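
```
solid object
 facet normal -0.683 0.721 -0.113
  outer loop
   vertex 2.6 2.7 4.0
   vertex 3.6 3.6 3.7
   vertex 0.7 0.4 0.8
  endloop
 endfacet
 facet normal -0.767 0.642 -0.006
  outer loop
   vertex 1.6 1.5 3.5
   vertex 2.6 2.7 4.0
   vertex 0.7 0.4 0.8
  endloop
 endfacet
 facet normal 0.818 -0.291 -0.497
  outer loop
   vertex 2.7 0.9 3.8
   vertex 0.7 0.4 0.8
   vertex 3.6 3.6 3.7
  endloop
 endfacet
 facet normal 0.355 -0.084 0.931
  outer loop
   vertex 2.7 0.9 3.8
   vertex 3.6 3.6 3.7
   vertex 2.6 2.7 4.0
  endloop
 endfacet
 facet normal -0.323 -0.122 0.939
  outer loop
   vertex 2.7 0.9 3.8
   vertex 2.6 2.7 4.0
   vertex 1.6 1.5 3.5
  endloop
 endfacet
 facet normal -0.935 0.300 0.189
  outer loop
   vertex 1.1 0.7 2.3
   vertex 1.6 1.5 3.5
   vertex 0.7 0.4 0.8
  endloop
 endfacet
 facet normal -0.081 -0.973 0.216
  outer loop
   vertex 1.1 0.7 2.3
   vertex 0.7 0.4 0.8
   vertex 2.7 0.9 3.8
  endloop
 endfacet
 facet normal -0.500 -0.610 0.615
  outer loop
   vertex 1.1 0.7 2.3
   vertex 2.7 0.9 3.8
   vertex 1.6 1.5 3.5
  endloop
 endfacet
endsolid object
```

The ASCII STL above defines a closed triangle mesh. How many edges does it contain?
12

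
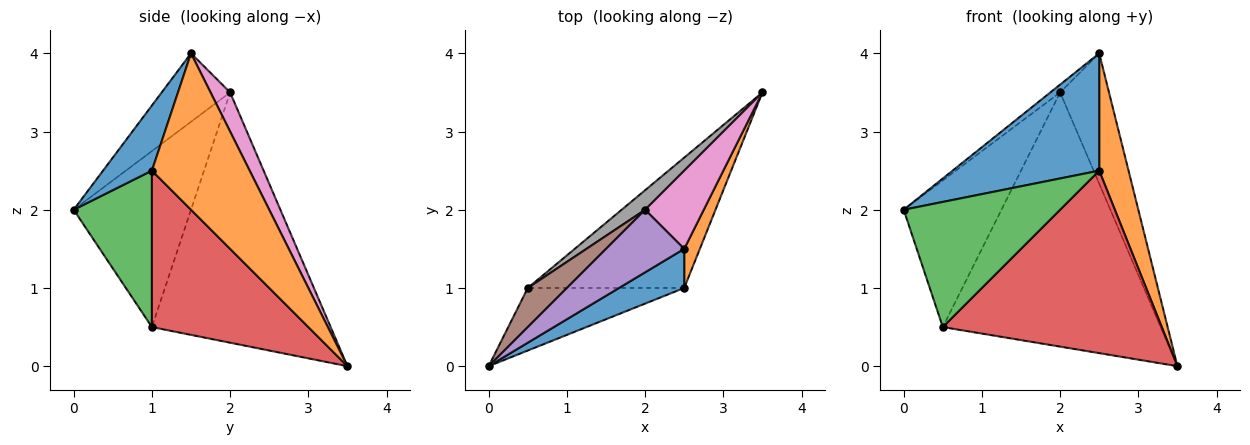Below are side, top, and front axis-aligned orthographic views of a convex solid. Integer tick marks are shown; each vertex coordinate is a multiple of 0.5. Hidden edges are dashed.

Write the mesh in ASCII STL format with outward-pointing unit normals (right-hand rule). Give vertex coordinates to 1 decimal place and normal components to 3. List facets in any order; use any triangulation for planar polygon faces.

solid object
 facet normal 0.302 -0.905 0.302
  outer loop
   vertex 2.5 1.0 2.5
   vertex 2.5 1.5 4.0
   vertex 0.0 0.0 2.0
  endloop
 endfacet
 facet normal 0.953 -0.286 0.095
  outer loop
   vertex 2.5 1.0 2.5
   vertex 3.5 3.5 0.0
   vertex 2.5 1.5 4.0
  endloop
 endfacet
 facet normal 0.408 -0.816 -0.408
  outer loop
   vertex 2.5 1.0 2.5
   vertex 0.0 0.0 2.0
   vertex 0.5 1.0 0.5
  endloop
 endfacet
 facet normal 0.503 -0.704 -0.503
  outer loop
   vertex 2.5 1.0 2.5
   vertex 0.5 1.0 0.5
   vertex 3.5 3.5 0.0
  endloop
 endfacet
 facet normal -0.656 0.094 0.749
  outer loop
   vertex 2.0 2.0 3.5
   vertex 0.0 0.0 2.0
   vertex 2.5 1.5 4.0
  endloop
 endfacet
 facet normal -0.757 0.631 0.168
  outer loop
   vertex 2.0 2.0 3.5
   vertex 0.5 1.0 0.5
   vertex 0.0 0.0 2.0
  endloop
 endfacet
 facet normal 0.324 0.811 0.487
  outer loop
   vertex 2.0 2.0 3.5
   vertex 2.5 1.5 4.0
   vertex 3.5 3.5 0.0
  endloop
 endfacet
 facet normal -0.633 0.772 0.059
  outer loop
   vertex 2.0 2.0 3.5
   vertex 3.5 3.5 0.0
   vertex 0.5 1.0 0.5
  endloop
 endfacet
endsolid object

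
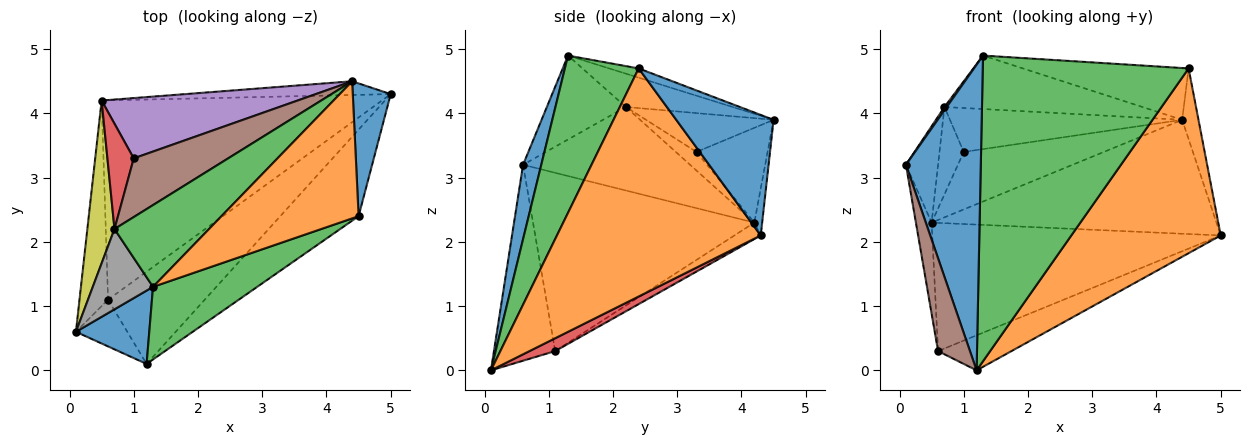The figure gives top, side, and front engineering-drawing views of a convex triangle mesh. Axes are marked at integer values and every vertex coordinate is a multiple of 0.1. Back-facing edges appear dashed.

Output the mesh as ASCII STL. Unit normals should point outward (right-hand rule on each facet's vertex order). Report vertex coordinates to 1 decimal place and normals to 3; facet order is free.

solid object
 facet normal 0.230 -0.946 0.227
  outer loop
   vertex 1.3 1.3 4.9
   vertex 0.1 0.6 3.2
   vertex 1.2 0.1 0.0
  endloop
 endfacet
 facet normal 0.777 -0.570 -0.267
  outer loop
   vertex 4.5 2.4 4.7
   vertex 1.2 0.1 0.0
   vertex 5.0 4.3 2.1
  endloop
 endfacet
 facet normal 0.329 -0.919 0.218
  outer loop
   vertex 4.5 2.4 4.7
   vertex 1.3 1.3 4.9
   vertex 1.2 0.1 0.0
  endloop
 endfacet
 facet normal 0.123 0.352 -0.928
  outer loop
   vertex 0.6 1.1 0.3
   vertex 5.0 4.3 2.1
   vertex 1.2 0.1 0.0
  endloop
 endfacet
 facet normal -0.049 0.540 -0.840
  outer loop
   vertex 0.6 1.1 0.3
   vertex 0.5 4.2 2.3
   vertex 5.0 4.3 2.1
  endloop
 endfacet
 facet normal -0.864 -0.450 -0.227
  outer loop
   vertex 0.6 1.1 0.3
   vertex 1.2 0.1 0.0
   vertex 0.1 0.6 3.2
  endloop
 endfacet
 facet normal -0.985 0.070 -0.158
  outer loop
   vertex 0.6 1.1 0.3
   vertex 0.1 0.6 3.2
   vertex 0.5 4.2 2.3
  endloop
 endfacet
 facet normal -0.812 -0.023 0.583
  outer loop
   vertex 0.7 2.2 4.1
   vertex 0.1 0.6 3.2
   vertex 1.3 1.3 4.9
  endloop
 endfacet
 facet normal -0.936 0.180 0.304
  outer loop
   vertex 0.7 2.2 4.1
   vertex 0.5 4.2 2.3
   vertex 0.1 0.6 3.2
  endloop
 endfacet
 facet normal -0.027 0.992 -0.119
  outer loop
   vertex 4.4 4.5 3.9
   vertex 5.0 4.3 2.1
   vertex 0.5 4.2 2.3
  endloop
 endfacet
 facet normal 0.942 0.158 0.296
  outer loop
   vertex 4.4 4.5 3.9
   vertex 4.5 2.4 4.7
   vertex 5.0 4.3 2.1
  endloop
 endfacet
 facet normal -0.063 0.353 0.934
  outer loop
   vertex 4.4 4.5 3.9
   vertex 1.3 1.3 4.9
   vertex 4.5 2.4 4.7
  endloop
 endfacet
 facet normal -0.283 0.525 0.803
  outer loop
   vertex 4.4 4.5 3.9
   vertex 0.7 2.2 4.1
   vertex 1.3 1.3 4.9
  endloop
 endfacet
 facet normal -0.478 0.561 0.676
  outer loop
   vertex 1.0 3.3 3.4
   vertex 0.5 4.2 2.3
   vertex 0.7 2.2 4.1
  endloop
 endfacet
 facet normal -0.330 0.651 0.683
  outer loop
   vertex 1.0 3.3 3.4
   vertex 4.4 4.5 3.9
   vertex 0.5 4.2 2.3
  endloop
 endfacet
 facet normal -0.313 0.569 0.760
  outer loop
   vertex 1.0 3.3 3.4
   vertex 0.7 2.2 4.1
   vertex 4.4 4.5 3.9
  endloop
 endfacet
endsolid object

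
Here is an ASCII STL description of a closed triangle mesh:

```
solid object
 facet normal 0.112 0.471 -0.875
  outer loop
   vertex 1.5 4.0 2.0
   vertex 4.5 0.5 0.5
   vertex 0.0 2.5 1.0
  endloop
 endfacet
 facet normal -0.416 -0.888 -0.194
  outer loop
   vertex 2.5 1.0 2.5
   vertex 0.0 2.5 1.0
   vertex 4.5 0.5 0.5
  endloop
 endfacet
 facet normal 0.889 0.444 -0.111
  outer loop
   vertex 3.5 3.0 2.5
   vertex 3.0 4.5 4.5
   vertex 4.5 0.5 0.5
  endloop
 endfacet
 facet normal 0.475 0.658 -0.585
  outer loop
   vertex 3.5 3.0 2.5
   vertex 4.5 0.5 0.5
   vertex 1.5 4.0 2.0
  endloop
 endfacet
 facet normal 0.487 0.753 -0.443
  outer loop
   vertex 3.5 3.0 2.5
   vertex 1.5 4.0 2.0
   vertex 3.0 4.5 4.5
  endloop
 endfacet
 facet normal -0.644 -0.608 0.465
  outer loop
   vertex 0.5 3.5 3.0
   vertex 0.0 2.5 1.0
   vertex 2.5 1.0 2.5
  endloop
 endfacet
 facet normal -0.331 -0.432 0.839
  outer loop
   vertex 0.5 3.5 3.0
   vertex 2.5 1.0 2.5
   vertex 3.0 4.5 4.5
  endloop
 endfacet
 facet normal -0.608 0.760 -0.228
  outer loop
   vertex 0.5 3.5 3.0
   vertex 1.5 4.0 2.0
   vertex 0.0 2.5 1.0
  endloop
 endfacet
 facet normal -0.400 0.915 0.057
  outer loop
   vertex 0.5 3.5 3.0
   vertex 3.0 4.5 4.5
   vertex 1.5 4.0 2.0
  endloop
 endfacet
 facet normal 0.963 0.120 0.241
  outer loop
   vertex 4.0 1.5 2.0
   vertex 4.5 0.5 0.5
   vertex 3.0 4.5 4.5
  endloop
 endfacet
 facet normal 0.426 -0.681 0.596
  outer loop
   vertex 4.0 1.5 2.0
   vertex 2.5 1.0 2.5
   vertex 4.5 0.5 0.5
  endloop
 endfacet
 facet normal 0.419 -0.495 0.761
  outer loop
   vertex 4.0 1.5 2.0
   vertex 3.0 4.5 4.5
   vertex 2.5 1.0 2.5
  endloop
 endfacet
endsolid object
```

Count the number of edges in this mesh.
18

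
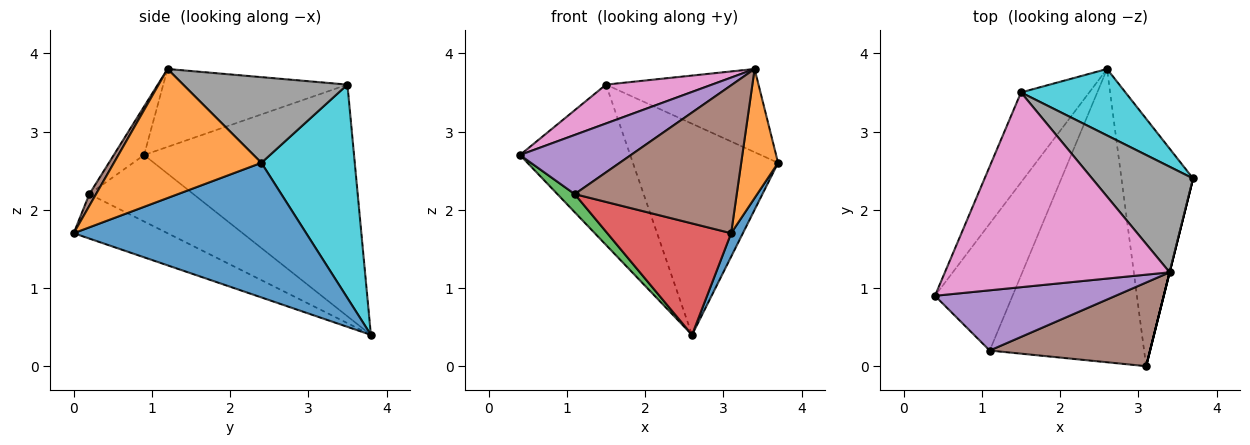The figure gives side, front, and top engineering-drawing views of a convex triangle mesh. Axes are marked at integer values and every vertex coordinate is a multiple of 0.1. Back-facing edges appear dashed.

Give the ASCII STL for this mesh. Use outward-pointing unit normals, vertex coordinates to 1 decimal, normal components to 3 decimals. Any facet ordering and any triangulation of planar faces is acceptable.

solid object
 facet normal 0.882 -0.045 -0.469
  outer loop
   vertex 2.6 3.8 0.4
   vertex 3.7 2.4 2.6
   vertex 3.1 0.0 1.7
  endloop
 endfacet
 facet normal 0.970 -0.243 0.000
  outer loop
   vertex 3.4 1.2 3.8
   vertex 3.1 0.0 1.7
   vertex 3.7 2.4 2.6
  endloop
 endfacet
 facet normal -0.647 -0.108 -0.755
  outer loop
   vertex 1.1 0.2 2.2
   vertex 0.4 0.9 2.7
   vertex 2.6 3.8 0.4
  endloop
 endfacet
 facet normal -0.260 -0.343 -0.903
  outer loop
   vertex 1.1 0.2 2.2
   vertex 2.6 3.8 0.4
   vertex 3.1 0.0 1.7
  endloop
 endfacet
 facet normal -0.188 -0.688 0.701
  outer loop
   vertex 1.1 0.2 2.2
   vertex 3.4 1.2 3.8
   vertex 0.4 0.9 2.7
  endloop
 endfacet
 facet normal 0.036 -0.870 0.492
  outer loop
   vertex 1.1 0.2 2.2
   vertex 3.1 0.0 1.7
   vertex 3.4 1.2 3.8
  endloop
 endfacet
 facet normal -0.322 -0.185 0.928
  outer loop
   vertex 1.5 3.5 3.6
   vertex 0.4 0.9 2.7
   vertex 3.4 1.2 3.8
  endloop
 endfacet
 facet normal 0.555 0.515 0.654
  outer loop
   vertex 1.5 3.5 3.6
   vertex 3.4 1.2 3.8
   vertex 3.7 2.4 2.6
  endloop
 endfacet
 facet normal -0.857 0.450 -0.252
  outer loop
   vertex 1.5 3.5 3.6
   vertex 2.6 3.8 0.4
   vertex 0.4 0.9 2.7
  endloop
 endfacet
 facet normal 0.523 0.813 0.256
  outer loop
   vertex 1.5 3.5 3.6
   vertex 3.7 2.4 2.6
   vertex 2.6 3.8 0.4
  endloop
 endfacet
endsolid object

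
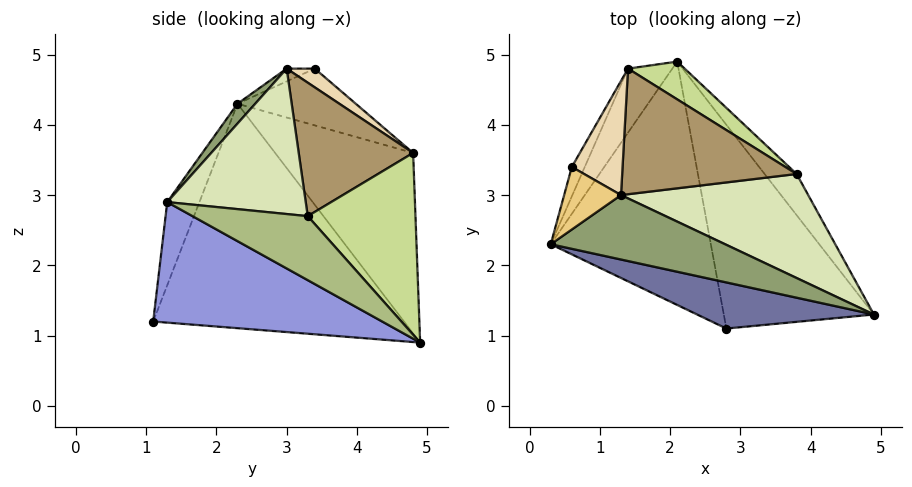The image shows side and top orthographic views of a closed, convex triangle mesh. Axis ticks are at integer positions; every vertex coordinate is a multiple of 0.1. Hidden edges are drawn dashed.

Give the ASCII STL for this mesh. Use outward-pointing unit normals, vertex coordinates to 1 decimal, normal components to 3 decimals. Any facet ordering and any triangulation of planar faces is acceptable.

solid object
 facet normal -0.126 -0.955 0.268
  outer loop
   vertex 2.8 1.1 1.2
   vertex 4.9 1.3 2.9
   vertex 0.3 2.3 4.3
  endloop
 endfacet
 facet normal -0.799 -0.192 -0.570
  outer loop
   vertex 2.8 1.1 1.2
   vertex 0.3 2.3 4.3
   vertex 2.1 4.9 0.9
  endloop
 endfacet
 facet normal 0.625 0.054 -0.779
  outer loop
   vertex 2.8 1.1 1.2
   vertex 2.1 4.9 0.9
   vertex 4.9 1.3 2.9
  endloop
 endfacet
 facet normal -0.914 0.339 -0.224
  outer loop
   vertex 1.4 4.8 3.6
   vertex 2.1 4.9 0.9
   vertex 0.3 2.3 4.3
  endloop
 endfacet
 facet normal 0.085 -0.657 0.749
  outer loop
   vertex 1.3 3.0 4.8
   vertex 0.3 2.3 4.3
   vertex 4.9 1.3 2.9
  endloop
 endfacet
 facet normal 0.816 0.408 -0.408
  outer loop
   vertex 3.8 3.3 2.7
   vertex 4.9 1.3 2.9
   vertex 2.1 4.9 0.9
  endloop
 endfacet
 facet normal 0.569 0.803 0.177
  outer loop
   vertex 3.8 3.3 2.7
   vertex 2.1 4.9 0.9
   vertex 1.4 4.8 3.6
  endloop
 endfacet
 facet normal 0.566 0.384 0.729
  outer loop
   vertex 3.8 3.3 2.7
   vertex 1.3 3.0 4.8
   vertex 4.9 1.3 2.9
  endloop
 endfacet
 facet normal 0.544 0.444 0.712
  outer loop
   vertex 3.8 3.3 2.7
   vertex 1.4 4.8 3.6
   vertex 1.3 3.0 4.8
  endloop
 endfacet
 facet normal -0.915 0.344 -0.208
  outer loop
   vertex 0.6 3.4 4.8
   vertex 1.4 4.8 3.6
   vertex 0.3 2.3 4.3
  endloop
 endfacet
 facet normal -0.205 -0.358 0.911
  outer loop
   vertex 0.6 3.4 4.8
   vertex 0.3 2.3 4.3
   vertex 1.3 3.0 4.8
  endloop
 endfacet
 facet normal 0.296 0.518 0.802
  outer loop
   vertex 0.6 3.4 4.8
   vertex 1.3 3.0 4.8
   vertex 1.4 4.8 3.6
  endloop
 endfacet
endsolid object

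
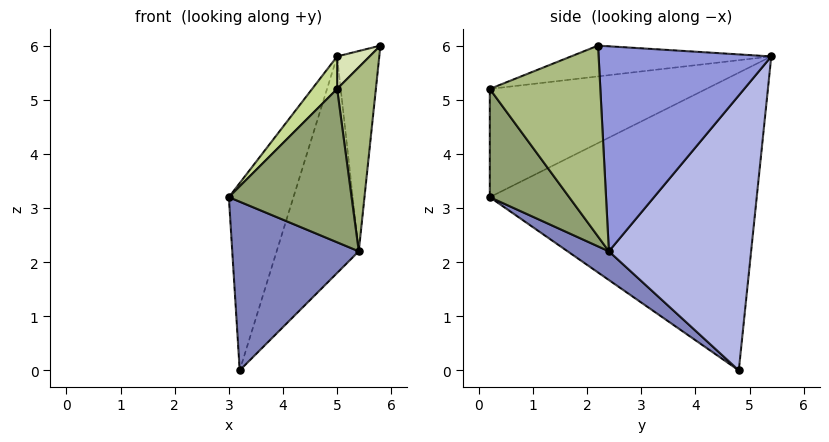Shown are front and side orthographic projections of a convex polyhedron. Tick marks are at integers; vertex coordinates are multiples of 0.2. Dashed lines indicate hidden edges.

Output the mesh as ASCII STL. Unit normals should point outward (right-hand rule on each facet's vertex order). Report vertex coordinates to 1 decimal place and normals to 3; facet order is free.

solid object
 facet normal -0.937 0.227 0.267
  outer loop
   vertex 5.0 5.4 5.8
   vertex 3.2 4.8 0.0
   vertex 3.0 0.2 3.2
  endloop
 endfacet
 facet normal 0.185 -0.567 -0.803
  outer loop
   vertex 5.4 2.4 2.2
   vertex 3.0 0.2 3.2
   vertex 3.2 4.8 0.0
  endloop
 endfacet
 facet normal 0.968 0.236 -0.089
  outer loop
   vertex 5.4 2.4 2.2
   vertex 5.0 5.4 5.8
   vertex 5.8 2.2 6.0
  endloop
 endfacet
 facet normal 0.825 0.476 -0.305
  outer loop
   vertex 5.4 2.4 2.2
   vertex 3.2 4.8 0.0
   vertex 5.0 5.4 5.8
  endloop
 endfacet
 facet normal 0.477 -0.738 -0.477
  outer loop
   vertex 5.0 0.2 5.2
   vertex 3.0 0.2 3.2
   vertex 5.4 2.4 2.2
  endloop
 endfacet
 facet normal 0.937 -0.329 -0.116
  outer loop
   vertex 5.0 0.2 5.2
   vertex 5.4 2.4 2.2
   vertex 5.8 2.2 6.0
  endloop
 endfacet
 facet normal -0.705 -0.081 0.705
  outer loop
   vertex 5.0 0.2 5.2
   vertex 5.0 5.4 5.8
   vertex 3.0 0.2 3.2
  endloop
 endfacet
 facet normal -0.577 -0.094 0.811
  outer loop
   vertex 5.0 0.2 5.2
   vertex 5.8 2.2 6.0
   vertex 5.0 5.4 5.8
  endloop
 endfacet
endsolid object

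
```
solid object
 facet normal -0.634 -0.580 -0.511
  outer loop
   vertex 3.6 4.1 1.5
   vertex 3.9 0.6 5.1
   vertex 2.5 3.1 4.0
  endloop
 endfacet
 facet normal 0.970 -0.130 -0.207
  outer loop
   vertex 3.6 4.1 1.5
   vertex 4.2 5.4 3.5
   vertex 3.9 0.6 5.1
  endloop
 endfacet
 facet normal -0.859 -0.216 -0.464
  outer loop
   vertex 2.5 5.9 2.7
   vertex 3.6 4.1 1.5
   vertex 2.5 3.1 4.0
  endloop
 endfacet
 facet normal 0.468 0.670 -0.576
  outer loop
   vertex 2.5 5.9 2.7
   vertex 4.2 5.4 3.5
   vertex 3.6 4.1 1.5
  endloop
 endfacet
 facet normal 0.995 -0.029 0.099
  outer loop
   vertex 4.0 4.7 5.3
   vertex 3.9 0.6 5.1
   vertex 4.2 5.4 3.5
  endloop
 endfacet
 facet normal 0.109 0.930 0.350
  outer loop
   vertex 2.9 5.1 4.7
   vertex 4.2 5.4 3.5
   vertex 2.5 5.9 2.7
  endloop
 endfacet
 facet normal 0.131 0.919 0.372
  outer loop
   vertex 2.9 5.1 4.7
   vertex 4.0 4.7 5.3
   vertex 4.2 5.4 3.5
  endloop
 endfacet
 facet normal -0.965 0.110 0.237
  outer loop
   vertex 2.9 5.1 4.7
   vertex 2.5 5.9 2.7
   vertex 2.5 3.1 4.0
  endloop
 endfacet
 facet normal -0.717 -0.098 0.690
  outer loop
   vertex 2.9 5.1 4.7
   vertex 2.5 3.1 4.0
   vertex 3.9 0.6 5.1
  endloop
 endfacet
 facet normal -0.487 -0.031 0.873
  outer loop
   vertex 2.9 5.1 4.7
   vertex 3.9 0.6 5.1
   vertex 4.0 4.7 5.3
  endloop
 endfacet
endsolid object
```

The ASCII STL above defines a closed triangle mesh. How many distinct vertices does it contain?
7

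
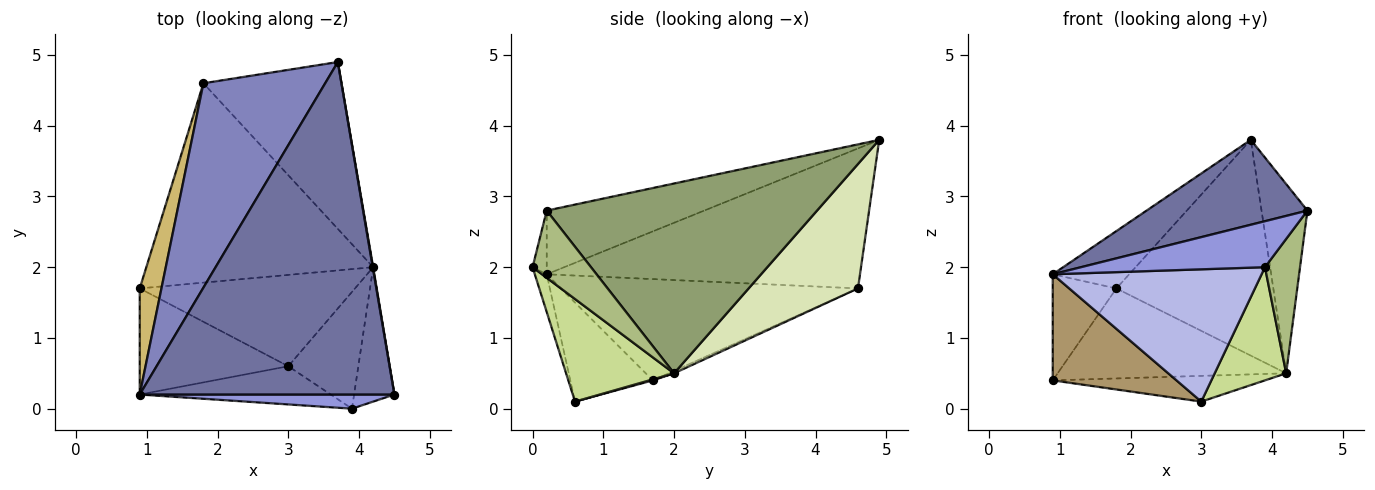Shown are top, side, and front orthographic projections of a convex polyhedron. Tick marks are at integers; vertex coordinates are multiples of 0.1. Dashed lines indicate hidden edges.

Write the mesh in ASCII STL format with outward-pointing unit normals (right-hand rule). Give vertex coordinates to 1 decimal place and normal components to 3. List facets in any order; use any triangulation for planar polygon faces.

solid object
 facet normal -0.235 -0.240 0.942
  outer loop
   vertex 3.7 4.9 3.8
   vertex 0.9 0.2 1.9
   vertex 4.5 0.2 2.8
  endloop
 endfacet
 facet normal -0.742 0.181 0.645
  outer loop
   vertex 1.8 4.6 1.7
   vertex 0.9 0.2 1.9
   vertex 3.7 4.9 3.8
  endloop
 endfacet
 facet normal -0.073 -0.953 0.293
  outer loop
   vertex 3.9 0.0 2.0
   vertex 4.5 0.2 2.8
   vertex 0.9 0.2 1.9
  endloop
 endfacet
 facet normal -0.055 -0.959 -0.277
  outer loop
   vertex 3.9 0.0 2.0
   vertex 0.9 0.2 1.9
   vertex 3.0 0.6 0.1
  endloop
 endfacet
 facet normal 0.986 0.167 0.002
  outer loop
   vertex 4.2 2.0 0.5
   vertex 3.7 4.9 3.8
   vertex 4.5 0.2 2.8
  endloop
 endfacet
 facet normal 0.762 -0.457 -0.457
  outer loop
   vertex 4.2 2.0 0.5
   vertex 4.5 0.2 2.8
   vertex 3.9 0.0 2.0
  endloop
 endfacet
 facet normal 0.725 -0.480 -0.495
  outer loop
   vertex 4.2 2.0 0.5
   vertex 3.9 0.0 2.0
   vertex 3.0 0.6 0.1
  endloop
 endfacet
 facet normal 0.483 0.693 -0.536
  outer loop
   vertex 4.2 2.0 0.5
   vertex 1.8 4.6 1.7
   vertex 3.7 4.9 3.8
  endloop
 endfacet
 facet normal -0.426 -0.640 -0.640
  outer loop
   vertex 0.9 1.7 0.4
   vertex 3.0 0.6 0.1
   vertex 0.9 0.2 1.9
  endloop
 endfacet
 facet normal -0.957 0.205 0.205
  outer loop
   vertex 0.9 1.7 0.4
   vertex 0.9 0.2 1.9
   vertex 1.8 4.6 1.7
  endloop
 endfacet
 facet normal 0.005 0.271 -0.963
  outer loop
   vertex 0.9 1.7 0.4
   vertex 4.2 2.0 0.5
   vertex 3.0 0.6 0.1
  endloop
 endfacet
 facet normal -0.010 0.412 -0.911
  outer loop
   vertex 0.9 1.7 0.4
   vertex 1.8 4.6 1.7
   vertex 4.2 2.0 0.5
  endloop
 endfacet
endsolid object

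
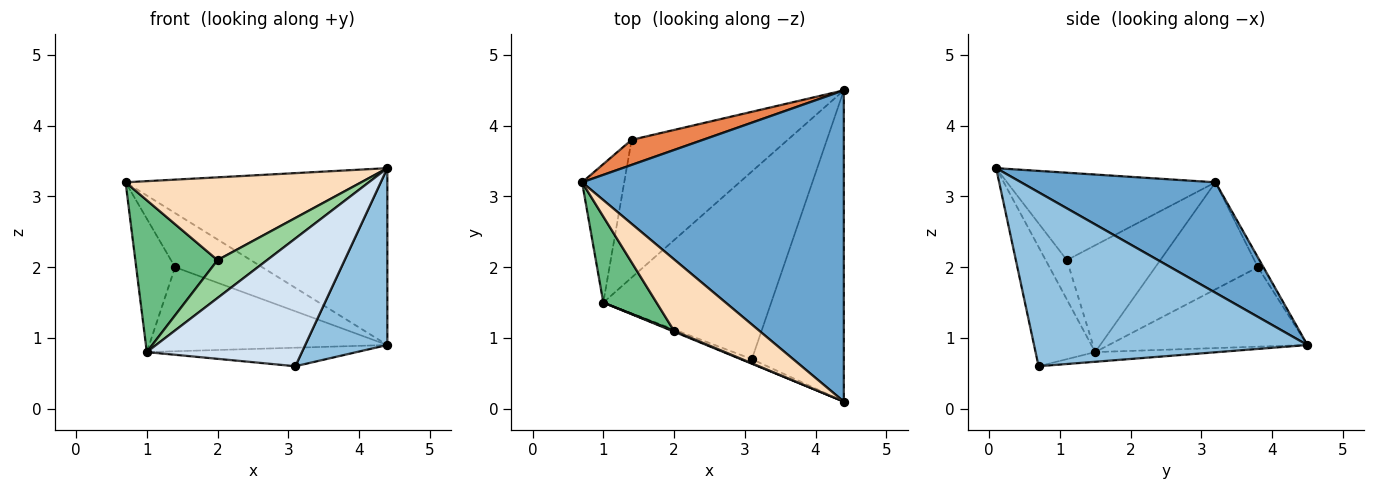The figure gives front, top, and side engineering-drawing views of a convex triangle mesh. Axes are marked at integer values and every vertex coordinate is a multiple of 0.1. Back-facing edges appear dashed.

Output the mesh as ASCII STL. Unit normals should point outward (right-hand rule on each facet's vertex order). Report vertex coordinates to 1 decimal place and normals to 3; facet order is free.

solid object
 facet normal 0.344 0.464 0.816
  outer loop
   vertex 4.4 0.1 3.4
   vertex 4.4 4.5 0.9
   vertex 0.7 3.2 3.2
  endloop
 endfacet
 facet normal 0.854 -0.257 -0.452
  outer loop
   vertex 3.1 0.7 0.6
   vertex 4.4 4.5 0.9
   vertex 4.4 0.1 3.4
  endloop
 endfacet
 facet normal -0.057 0.098 -0.994
  outer loop
   vertex 1.0 1.5 0.8
   vertex 4.4 4.5 0.9
   vertex 3.1 0.7 0.6
  endloop
 endfacet
 facet normal -0.359 -0.933 -0.033
  outer loop
   vertex 1.0 1.5 0.8
   vertex 3.1 0.7 0.6
   vertex 4.4 0.1 3.4
  endloop
 endfacet
 facet normal -0.058 0.906 0.419
  outer loop
   vertex 1.4 3.8 2.0
   vertex 0.7 3.2 3.2
   vertex 4.4 4.5 0.9
  endloop
 endfacet
 facet normal -0.877 0.333 -0.345
  outer loop
   vertex 1.4 3.8 2.0
   vertex 1.0 1.5 0.8
   vertex 0.7 3.2 3.2
  endloop
 endfacet
 facet normal -0.399 0.478 -0.783
  outer loop
   vertex 1.4 3.8 2.0
   vertex 4.4 4.5 0.9
   vertex 1.0 1.5 0.8
  endloop
 endfacet
 facet normal -0.556 -0.629 0.543
  outer loop
   vertex 2.0 1.1 2.1
   vertex 4.4 0.1 3.4
   vertex 0.7 3.2 3.2
  endloop
 endfacet
 facet normal -0.703 -0.619 0.350
  outer loop
   vertex 2.0 1.1 2.1
   vertex 0.7 3.2 3.2
   vertex 1.0 1.5 0.8
  endloop
 endfacet
 facet normal -0.394 -0.919 0.020
  outer loop
   vertex 2.0 1.1 2.1
   vertex 1.0 1.5 0.8
   vertex 4.4 0.1 3.4
  endloop
 endfacet
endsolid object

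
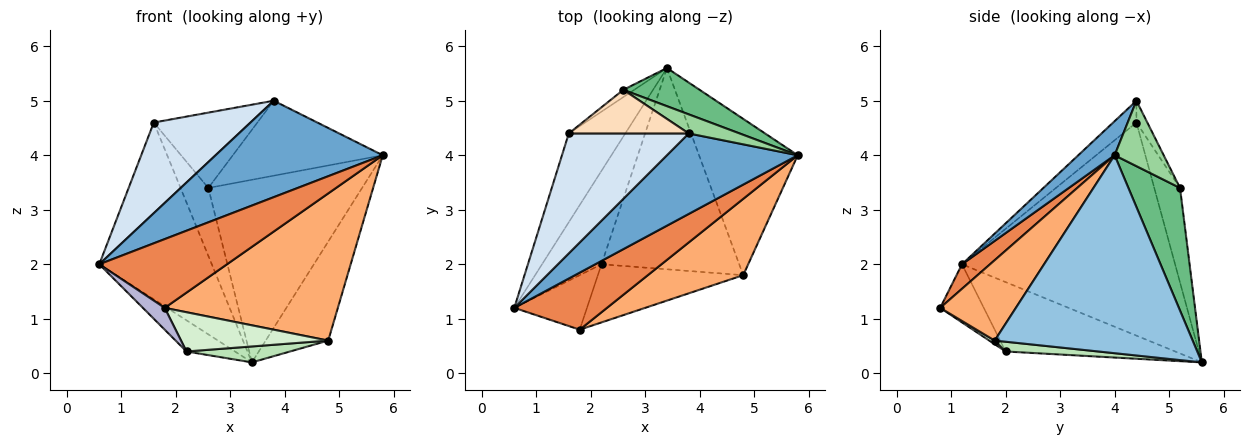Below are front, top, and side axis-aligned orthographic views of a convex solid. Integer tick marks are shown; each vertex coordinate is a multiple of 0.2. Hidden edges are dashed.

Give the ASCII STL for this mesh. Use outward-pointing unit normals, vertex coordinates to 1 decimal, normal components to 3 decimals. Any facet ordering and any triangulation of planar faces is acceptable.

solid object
 facet normal 0.165 -0.757 0.632
  outer loop
   vertex 3.8 4.4 5.0
   vertex 0.6 1.2 2.0
   vertex 5.8 4.0 4.0
  endloop
 endfacet
 facet normal 0.861 0.272 -0.429
  outer loop
   vertex 4.8 1.8 0.6
   vertex 3.4 5.6 0.2
   vertex 5.8 4.0 4.0
  endloop
 endfacet
 facet normal -0.861 0.455 -0.228
  outer loop
   vertex 1.6 4.4 4.6
   vertex 3.4 5.6 0.2
   vertex 0.6 1.2 2.0
  endloop
 endfacet
 facet normal -0.144 -0.597 0.790
  outer loop
   vertex 1.6 4.4 4.6
   vertex 0.6 1.2 2.0
   vertex 3.8 4.4 5.0
  endloop
 endfacet
 facet normal 0.167 -0.759 0.629
  outer loop
   vertex 1.8 0.8 1.2
   vertex 5.8 4.0 4.0
   vertex 0.6 1.2 2.0
  endloop
 endfacet
 facet normal 0.362 -0.828 0.429
  outer loop
   vertex 1.8 0.8 1.2
   vertex 4.8 1.8 0.6
   vertex 5.8 4.0 4.0
  endloop
 endfacet
 facet normal -0.678 0.731 -0.078
  outer loop
   vertex 2.6 5.2 3.4
   vertex 3.4 5.6 0.2
   vertex 1.6 4.4 4.6
  endloop
 endfacet
 facet normal -0.091 0.862 0.499
  outer loop
   vertex 2.6 5.2 3.4
   vertex 1.6 4.4 4.6
   vertex 3.8 4.4 5.0
  endloop
 endfacet
 facet normal 0.312 0.930 0.194
  outer loop
   vertex 2.6 5.2 3.4
   vertex 5.8 4.0 4.0
   vertex 3.4 5.6 0.2
  endloop
 endfacet
 facet normal 0.302 0.924 0.235
  outer loop
   vertex 2.6 5.2 3.4
   vertex 3.8 4.4 5.0
   vertex 5.8 4.0 4.0
  endloop
 endfacet
 facet normal 0.070 -0.079 -0.994
  outer loop
   vertex 2.2 2.0 0.4
   vertex 3.4 5.6 0.2
   vertex 4.8 1.8 0.6
  endloop
 endfacet
 facet normal 0.021 -0.559 -0.829
  outer loop
   vertex 2.2 2.0 0.4
   vertex 4.8 1.8 0.6
   vertex 1.8 0.8 1.2
  endloop
 endfacet
 facet normal -0.742 0.212 -0.636
  outer loop
   vertex 2.2 2.0 0.4
   vertex 0.6 1.2 2.0
   vertex 3.4 5.6 0.2
  endloop
 endfacet
 facet normal -0.596 -0.298 -0.745
  outer loop
   vertex 2.2 2.0 0.4
   vertex 1.8 0.8 1.2
   vertex 0.6 1.2 2.0
  endloop
 endfacet
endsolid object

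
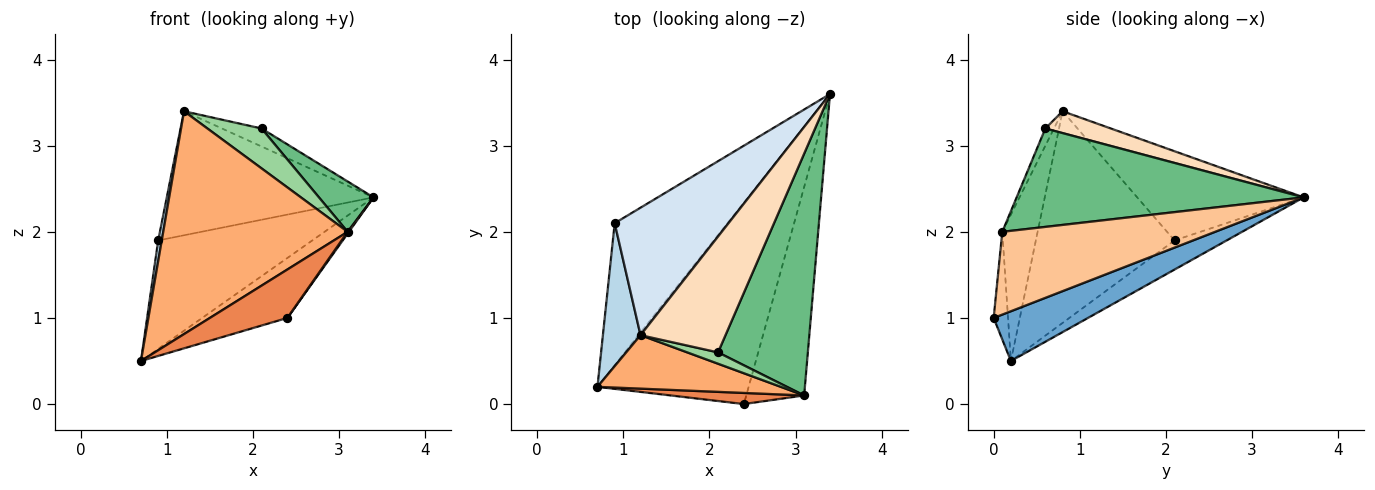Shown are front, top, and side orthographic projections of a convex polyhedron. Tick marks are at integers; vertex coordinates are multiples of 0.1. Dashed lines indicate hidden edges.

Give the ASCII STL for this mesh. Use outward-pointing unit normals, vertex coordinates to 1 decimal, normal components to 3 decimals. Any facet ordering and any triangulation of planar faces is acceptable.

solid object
 facet normal 0.301 0.272 -0.914
  outer loop
   vertex 2.4 0.0 1.0
   vertex 0.7 0.2 0.5
   vertex 3.4 3.6 2.4
  endloop
 endfacet
 facet normal -0.201 0.595 -0.778
  outer loop
   vertex 0.9 2.1 1.9
   vertex 3.4 3.6 2.4
   vertex 0.7 0.2 0.5
  endloop
 endfacet
 facet normal -0.984 -0.025 0.175
  outer loop
   vertex 0.9 2.1 1.9
   vertex 0.7 0.2 0.5
   vertex 1.2 0.8 3.4
  endloop
 endfacet
 facet normal -0.490 0.608 0.625
  outer loop
   vertex 0.9 2.1 1.9
   vertex 1.2 0.8 3.4
   vertex 3.4 3.6 2.4
  endloop
 endfacet
 facet normal -0.178 -0.959 0.220
  outer loop
   vertex 3.1 0.1 2.0
   vertex 0.7 0.2 0.5
   vertex 2.4 0.0 1.0
  endloop
 endfacet
 facet normal -0.183 -0.956 0.229
  outer loop
   vertex 3.1 0.1 2.0
   vertex 1.2 0.8 3.4
   vertex 0.7 0.2 0.5
  endloop
 endfacet
 facet normal 0.819 -0.005 -0.573
  outer loop
   vertex 3.1 0.1 2.0
   vertex 2.4 0.0 1.0
   vertex 3.4 3.6 2.4
  endloop
 endfacet
 facet normal 0.246 0.149 0.958
  outer loop
   vertex 2.1 0.6 3.2
   vertex 3.4 3.6 2.4
   vertex 1.2 0.8 3.4
  endloop
 endfacet
 facet normal 0.732 -0.139 0.668
  outer loop
   vertex 2.1 0.6 3.2
   vertex 3.1 0.1 2.0
   vertex 3.4 3.6 2.4
  endloop
 endfacet
 facet normal -0.151 -0.951 0.270
  outer loop
   vertex 2.1 0.6 3.2
   vertex 1.2 0.8 3.4
   vertex 3.1 0.1 2.0
  endloop
 endfacet
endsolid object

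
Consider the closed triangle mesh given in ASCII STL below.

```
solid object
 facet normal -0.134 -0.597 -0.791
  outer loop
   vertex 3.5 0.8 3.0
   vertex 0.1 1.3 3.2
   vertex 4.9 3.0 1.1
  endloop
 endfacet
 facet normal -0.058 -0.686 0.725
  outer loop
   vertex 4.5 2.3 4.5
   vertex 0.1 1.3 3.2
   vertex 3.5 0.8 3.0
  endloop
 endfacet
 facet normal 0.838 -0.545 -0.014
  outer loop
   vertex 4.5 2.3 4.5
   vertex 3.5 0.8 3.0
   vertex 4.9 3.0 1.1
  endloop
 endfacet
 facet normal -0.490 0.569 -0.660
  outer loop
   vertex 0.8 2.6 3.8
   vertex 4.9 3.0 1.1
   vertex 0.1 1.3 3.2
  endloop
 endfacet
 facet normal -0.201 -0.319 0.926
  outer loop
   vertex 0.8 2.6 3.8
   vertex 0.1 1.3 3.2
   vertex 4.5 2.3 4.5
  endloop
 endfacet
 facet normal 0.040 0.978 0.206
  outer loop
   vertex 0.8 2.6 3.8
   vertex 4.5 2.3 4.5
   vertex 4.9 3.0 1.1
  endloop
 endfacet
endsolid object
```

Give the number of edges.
9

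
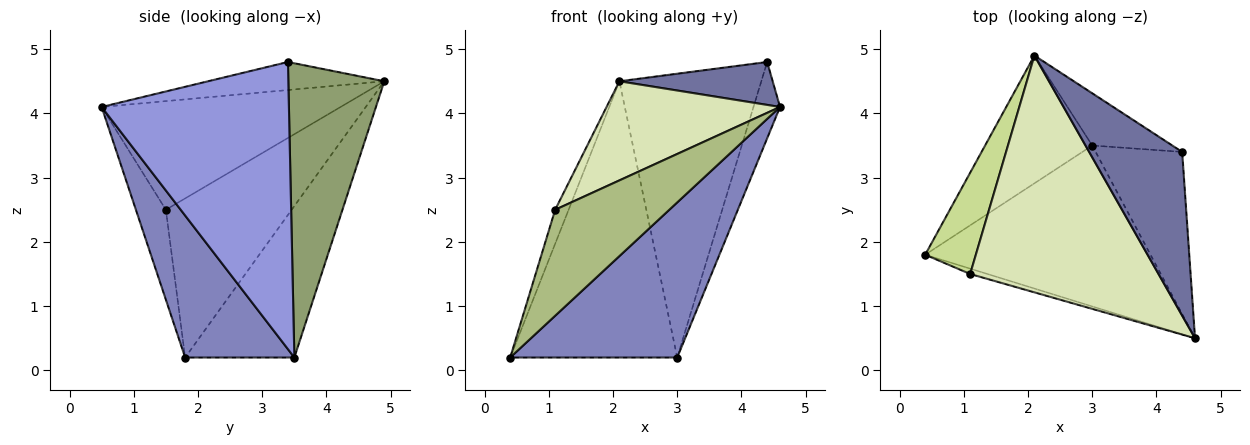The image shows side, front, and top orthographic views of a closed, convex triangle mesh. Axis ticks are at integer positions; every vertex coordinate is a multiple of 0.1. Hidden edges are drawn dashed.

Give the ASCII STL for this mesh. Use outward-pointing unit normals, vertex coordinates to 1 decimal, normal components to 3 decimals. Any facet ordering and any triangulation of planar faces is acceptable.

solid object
 facet normal -0.280 -0.243 0.929
  outer loop
   vertex 4.4 3.4 4.8
   vertex 2.1 4.9 4.5
   vertex 4.6 0.5 4.1
  endloop
 endfacet
 facet normal 0.413 -0.632 -0.656
  outer loop
   vertex 3.0 3.5 0.2
   vertex 4.6 0.5 4.1
   vertex 0.4 1.8 0.2
  endloop
 endfacet
 facet normal 0.949 0.134 -0.286
  outer loop
   vertex 3.0 3.5 0.2
   vertex 4.4 3.4 4.8
   vertex 4.6 0.5 4.1
  endloop
 endfacet
 facet normal -0.510 0.781 -0.361
  outer loop
   vertex 3.0 3.5 0.2
   vertex 0.4 1.8 0.2
   vertex 2.1 4.9 4.5
  endloop
 endfacet
 facet normal 0.554 0.819 -0.151
  outer loop
   vertex 3.0 3.5 0.2
   vertex 2.1 4.9 4.5
   vertex 4.4 3.4 4.8
  endloop
 endfacet
 facet normal -0.254 -0.966 -0.049
  outer loop
   vertex 1.1 1.5 2.5
   vertex 0.4 1.8 0.2
   vertex 4.6 0.5 4.1
  endloop
 endfacet
 facet normal -0.948 0.101 0.302
  outer loop
   vertex 1.1 1.5 2.5
   vertex 2.1 4.9 4.5
   vertex 0.4 1.8 0.2
  endloop
 endfacet
 facet normal -0.470 -0.341 0.814
  outer loop
   vertex 1.1 1.5 2.5
   vertex 4.6 0.5 4.1
   vertex 2.1 4.9 4.5
  endloop
 endfacet
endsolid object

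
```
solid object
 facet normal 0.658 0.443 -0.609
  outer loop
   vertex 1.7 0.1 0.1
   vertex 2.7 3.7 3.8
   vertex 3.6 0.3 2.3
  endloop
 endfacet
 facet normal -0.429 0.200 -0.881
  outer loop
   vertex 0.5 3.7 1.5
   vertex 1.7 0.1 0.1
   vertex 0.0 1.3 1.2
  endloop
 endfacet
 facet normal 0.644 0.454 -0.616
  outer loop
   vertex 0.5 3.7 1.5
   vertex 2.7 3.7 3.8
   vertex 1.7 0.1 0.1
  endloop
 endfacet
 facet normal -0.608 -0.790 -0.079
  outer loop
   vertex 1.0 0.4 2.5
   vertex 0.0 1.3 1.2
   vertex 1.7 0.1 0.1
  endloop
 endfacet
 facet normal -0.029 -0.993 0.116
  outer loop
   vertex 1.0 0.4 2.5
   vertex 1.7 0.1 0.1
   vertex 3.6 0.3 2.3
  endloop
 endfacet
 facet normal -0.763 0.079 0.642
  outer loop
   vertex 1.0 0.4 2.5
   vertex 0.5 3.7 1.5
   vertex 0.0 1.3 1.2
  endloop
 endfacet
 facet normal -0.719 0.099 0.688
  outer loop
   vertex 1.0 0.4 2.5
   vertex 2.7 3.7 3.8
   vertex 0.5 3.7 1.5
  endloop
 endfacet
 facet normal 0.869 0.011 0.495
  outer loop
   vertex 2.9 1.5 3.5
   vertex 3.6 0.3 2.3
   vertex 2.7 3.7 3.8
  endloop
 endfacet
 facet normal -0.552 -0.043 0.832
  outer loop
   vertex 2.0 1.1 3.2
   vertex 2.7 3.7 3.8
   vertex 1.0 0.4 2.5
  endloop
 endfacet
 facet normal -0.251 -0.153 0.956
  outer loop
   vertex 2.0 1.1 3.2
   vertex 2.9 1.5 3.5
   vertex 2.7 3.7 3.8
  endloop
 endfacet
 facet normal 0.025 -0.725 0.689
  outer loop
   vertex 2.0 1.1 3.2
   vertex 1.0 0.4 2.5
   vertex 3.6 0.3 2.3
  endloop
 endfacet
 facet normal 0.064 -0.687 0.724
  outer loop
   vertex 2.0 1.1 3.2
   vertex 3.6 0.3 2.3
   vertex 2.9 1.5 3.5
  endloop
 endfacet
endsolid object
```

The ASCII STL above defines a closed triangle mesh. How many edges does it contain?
18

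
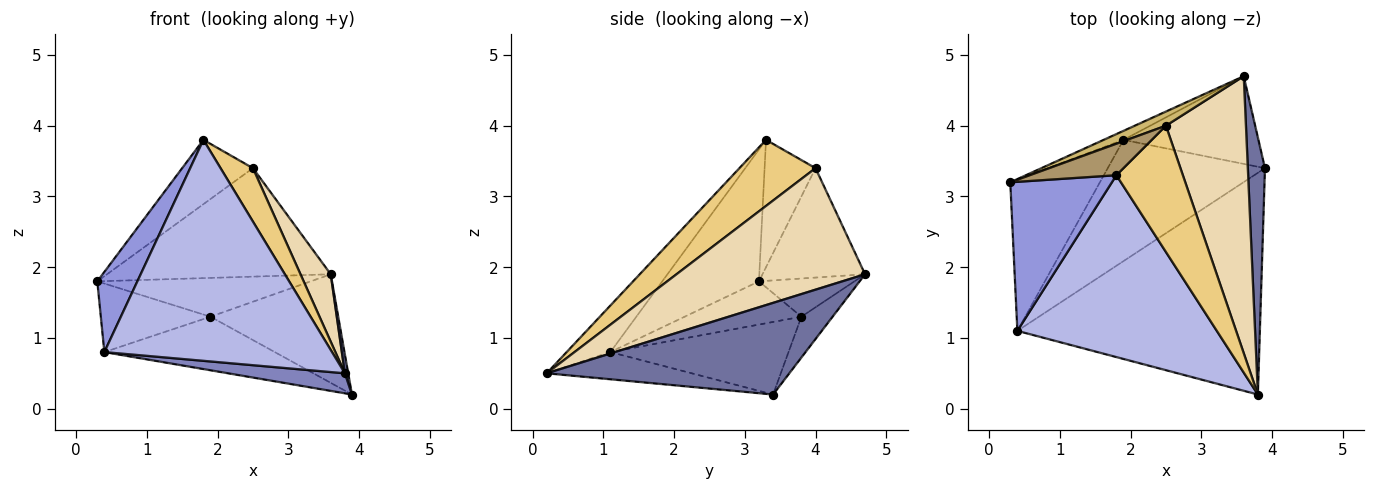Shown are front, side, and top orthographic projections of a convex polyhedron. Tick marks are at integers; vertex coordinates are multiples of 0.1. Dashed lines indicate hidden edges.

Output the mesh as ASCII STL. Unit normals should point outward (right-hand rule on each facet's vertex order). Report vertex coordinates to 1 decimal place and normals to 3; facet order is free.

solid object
 facet normal 0.983 -0.013 0.184
  outer loop
   vertex 3.6 4.7 1.9
   vertex 3.8 0.2 0.5
   vertex 3.9 3.4 0.2
  endloop
 endfacet
 facet normal -0.111 -0.089 -0.990
  outer loop
   vertex 0.4 1.1 0.8
   vertex 3.9 3.4 0.2
   vertex 3.8 0.2 0.5
  endloop
 endfacet
 facet normal -0.753 -0.312 0.580
  outer loop
   vertex 0.4 1.1 0.8
   vertex 1.8 3.3 3.8
   vertex 0.3 3.2 1.8
  endloop
 endfacet
 facet normal -0.147 -0.764 0.629
  outer loop
   vertex 0.4 1.1 0.8
   vertex 3.8 0.2 0.5
   vertex 1.8 3.3 3.8
  endloop
 endfacet
 facet normal -0.400 0.893 -0.207
  outer loop
   vertex 1.9 3.8 1.3
   vertex 0.3 3.2 1.8
   vertex 3.6 4.7 1.9
  endloop
 endfacet
 facet normal -0.187 0.764 -0.617
  outer loop
   vertex 1.9 3.8 1.3
   vertex 3.6 4.7 1.9
   vertex 3.9 3.4 0.2
  endloop
 endfacet
 facet normal -0.402 0.378 -0.834
  outer loop
   vertex 1.9 3.8 1.3
   vertex 0.4 1.1 0.8
   vertex 0.3 3.2 1.8
  endloop
 endfacet
 facet normal -0.389 0.372 -0.843
  outer loop
   vertex 1.9 3.8 1.3
   vertex 3.9 3.4 0.2
   vertex 0.4 1.1 0.8
  endloop
 endfacet
 facet normal -0.543 0.754 0.370
  outer loop
   vertex 2.5 4.0 3.4
   vertex 0.3 3.2 1.8
   vertex 1.8 3.3 3.8
  endloop
 endfacet
 facet normal -0.414 0.903 0.118
  outer loop
   vertex 2.5 4.0 3.4
   vertex 3.6 4.7 1.9
   vertex 0.3 3.2 1.8
  endloop
 endfacet
 facet normal 0.675 -0.287 0.679
  outer loop
   vertex 2.5 4.0 3.4
   vertex 1.8 3.3 3.8
   vertex 3.8 0.2 0.5
  endloop
 endfacet
 facet normal 0.828 -0.133 0.545
  outer loop
   vertex 2.5 4.0 3.4
   vertex 3.8 0.2 0.5
   vertex 3.6 4.7 1.9
  endloop
 endfacet
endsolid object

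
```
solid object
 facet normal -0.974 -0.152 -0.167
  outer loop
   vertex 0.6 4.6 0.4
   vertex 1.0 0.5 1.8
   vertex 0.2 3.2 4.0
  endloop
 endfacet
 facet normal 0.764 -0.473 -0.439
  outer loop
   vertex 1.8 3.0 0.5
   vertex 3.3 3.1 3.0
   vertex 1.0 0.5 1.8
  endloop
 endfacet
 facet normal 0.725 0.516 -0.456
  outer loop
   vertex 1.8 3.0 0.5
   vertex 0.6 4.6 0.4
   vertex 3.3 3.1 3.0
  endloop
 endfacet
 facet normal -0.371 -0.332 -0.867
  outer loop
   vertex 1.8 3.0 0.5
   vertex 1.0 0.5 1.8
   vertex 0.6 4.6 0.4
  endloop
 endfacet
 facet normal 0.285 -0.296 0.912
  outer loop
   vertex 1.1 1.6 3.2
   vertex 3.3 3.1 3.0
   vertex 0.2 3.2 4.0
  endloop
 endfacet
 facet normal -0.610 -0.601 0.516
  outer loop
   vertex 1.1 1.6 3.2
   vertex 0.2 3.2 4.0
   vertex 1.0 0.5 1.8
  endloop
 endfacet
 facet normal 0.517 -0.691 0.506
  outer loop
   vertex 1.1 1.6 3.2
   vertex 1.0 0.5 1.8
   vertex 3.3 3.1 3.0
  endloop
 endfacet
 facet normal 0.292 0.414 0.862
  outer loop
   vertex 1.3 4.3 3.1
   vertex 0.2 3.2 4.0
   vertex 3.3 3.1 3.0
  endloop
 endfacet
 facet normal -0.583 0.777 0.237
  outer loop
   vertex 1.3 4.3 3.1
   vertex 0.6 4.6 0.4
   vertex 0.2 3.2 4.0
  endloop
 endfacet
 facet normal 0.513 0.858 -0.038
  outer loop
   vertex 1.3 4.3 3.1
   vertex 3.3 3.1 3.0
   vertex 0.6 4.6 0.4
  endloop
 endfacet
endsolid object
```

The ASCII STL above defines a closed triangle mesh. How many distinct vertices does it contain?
7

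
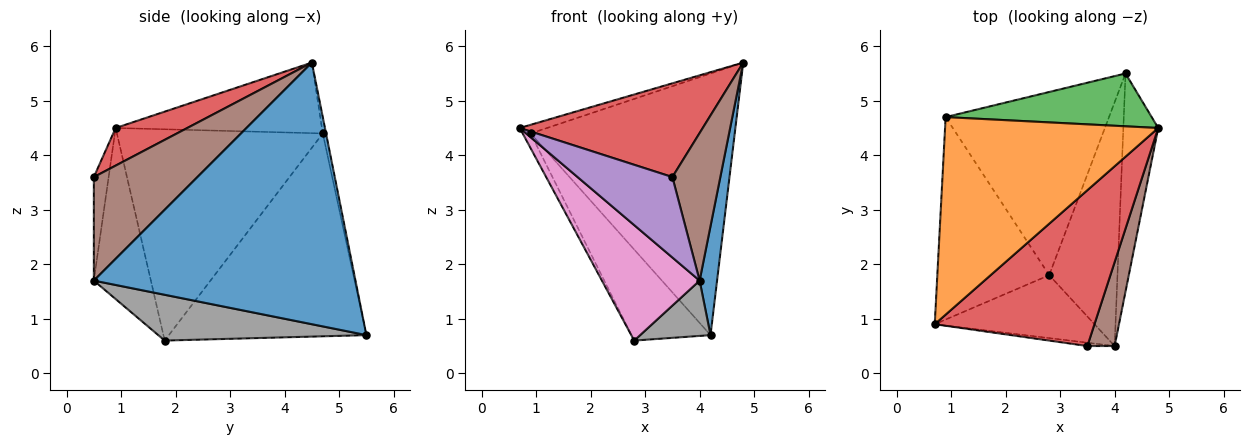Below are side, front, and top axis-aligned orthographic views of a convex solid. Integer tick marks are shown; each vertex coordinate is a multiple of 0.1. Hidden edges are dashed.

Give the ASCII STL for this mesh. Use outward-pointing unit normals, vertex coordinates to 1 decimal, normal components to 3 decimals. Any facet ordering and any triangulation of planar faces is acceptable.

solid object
 facet normal 0.989 -0.066 -0.132
  outer loop
   vertex 4.2 5.5 0.7
   vertex 4.8 4.5 5.7
   vertex 4.0 0.5 1.7
  endloop
 endfacet
 facet normal -0.314 0.041 0.949
  outer loop
   vertex 0.9 4.7 4.4
   vertex 0.7 0.9 4.5
   vertex 4.8 4.5 5.7
  endloop
 endfacet
 facet normal -0.016 0.980 0.198
  outer loop
   vertex 0.9 4.7 4.4
   vertex 4.8 4.5 5.7
   vertex 4.2 5.5 0.7
  endloop
 endfacet
 facet normal 0.198 -0.505 0.840
  outer loop
   vertex 3.5 0.5 3.6
   vertex 4.8 4.5 5.7
   vertex 0.7 0.9 4.5
  endloop
 endfacet
 facet normal -0.154 -0.987 -0.041
  outer loop
   vertex 3.5 0.5 3.6
   vertex 0.7 0.9 4.5
   vertex 4.0 0.5 1.7
  endloop
 endfacet
 facet normal 0.883 -0.409 0.232
  outer loop
   vertex 3.5 0.5 3.6
   vertex 4.0 0.5 1.7
   vertex 4.8 4.5 5.7
  endloop
 endfacet
 facet normal -0.456 -0.781 -0.426
  outer loop
   vertex 2.8 1.8 0.6
   vertex 4.0 0.5 1.7
   vertex 0.7 0.9 4.5
  endloop
 endfacet
 facet normal 0.548 -0.185 -0.816
  outer loop
   vertex 2.8 1.8 0.6
   vertex 4.2 5.5 0.7
   vertex 4.0 0.5 1.7
  endloop
 endfacet
 facet normal -0.883 0.034 -0.468
  outer loop
   vertex 2.8 1.8 0.6
   vertex 0.7 0.9 4.5
   vertex 0.9 4.7 4.4
  endloop
 endfacet
 facet normal -0.744 0.298 -0.599
  outer loop
   vertex 2.8 1.8 0.6
   vertex 0.9 4.7 4.4
   vertex 4.2 5.5 0.7
  endloop
 endfacet
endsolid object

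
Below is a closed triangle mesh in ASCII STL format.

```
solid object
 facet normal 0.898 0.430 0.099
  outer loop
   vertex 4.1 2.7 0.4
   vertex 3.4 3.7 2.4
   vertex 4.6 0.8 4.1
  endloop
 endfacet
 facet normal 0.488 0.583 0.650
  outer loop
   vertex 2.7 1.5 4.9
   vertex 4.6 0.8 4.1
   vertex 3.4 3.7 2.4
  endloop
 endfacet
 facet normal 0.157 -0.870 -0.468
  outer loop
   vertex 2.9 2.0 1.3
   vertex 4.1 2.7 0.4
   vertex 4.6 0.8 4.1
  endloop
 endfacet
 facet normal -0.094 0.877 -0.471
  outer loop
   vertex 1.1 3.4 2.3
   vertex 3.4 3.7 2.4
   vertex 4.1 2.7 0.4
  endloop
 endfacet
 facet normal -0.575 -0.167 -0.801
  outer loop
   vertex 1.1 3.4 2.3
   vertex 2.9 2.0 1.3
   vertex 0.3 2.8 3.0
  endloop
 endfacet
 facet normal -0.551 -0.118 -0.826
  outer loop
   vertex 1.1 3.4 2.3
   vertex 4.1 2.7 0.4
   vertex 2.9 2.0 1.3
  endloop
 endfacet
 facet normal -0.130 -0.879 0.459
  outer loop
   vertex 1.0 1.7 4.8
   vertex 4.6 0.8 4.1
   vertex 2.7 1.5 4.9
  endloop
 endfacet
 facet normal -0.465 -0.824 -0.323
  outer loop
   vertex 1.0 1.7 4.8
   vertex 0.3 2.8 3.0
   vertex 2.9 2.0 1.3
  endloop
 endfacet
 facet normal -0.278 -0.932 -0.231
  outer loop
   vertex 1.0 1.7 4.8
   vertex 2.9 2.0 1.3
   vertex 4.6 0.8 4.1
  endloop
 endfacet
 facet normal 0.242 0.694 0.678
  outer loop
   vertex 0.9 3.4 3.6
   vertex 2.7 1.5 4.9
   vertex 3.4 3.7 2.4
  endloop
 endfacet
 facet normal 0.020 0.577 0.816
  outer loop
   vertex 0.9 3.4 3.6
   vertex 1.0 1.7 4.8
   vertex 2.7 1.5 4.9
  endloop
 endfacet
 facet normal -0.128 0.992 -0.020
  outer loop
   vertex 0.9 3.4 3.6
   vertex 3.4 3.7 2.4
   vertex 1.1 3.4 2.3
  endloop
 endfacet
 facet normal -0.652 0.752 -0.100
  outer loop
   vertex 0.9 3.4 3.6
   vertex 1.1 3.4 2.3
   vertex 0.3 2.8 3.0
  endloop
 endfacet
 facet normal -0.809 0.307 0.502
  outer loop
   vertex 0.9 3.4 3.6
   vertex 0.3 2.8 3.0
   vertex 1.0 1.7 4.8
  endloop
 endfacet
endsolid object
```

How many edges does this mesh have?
21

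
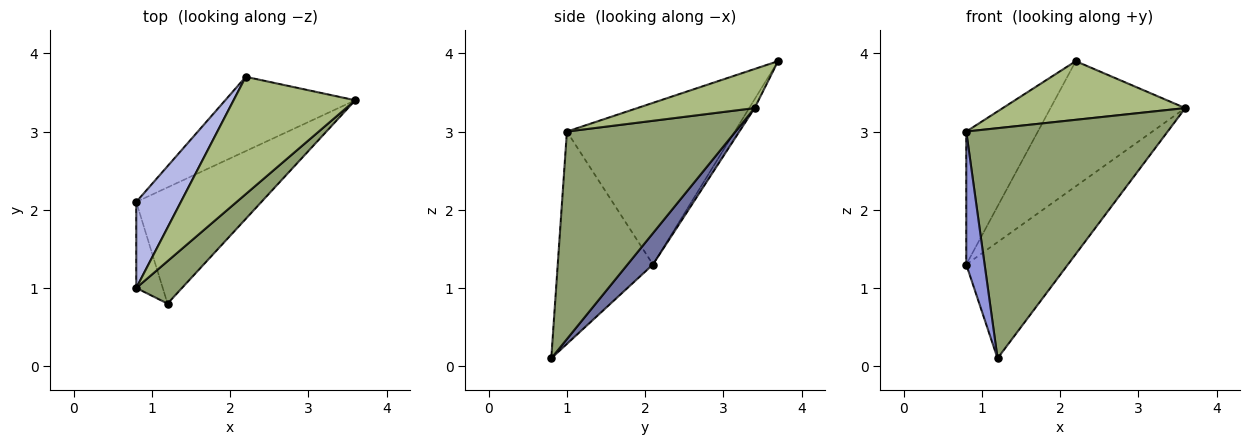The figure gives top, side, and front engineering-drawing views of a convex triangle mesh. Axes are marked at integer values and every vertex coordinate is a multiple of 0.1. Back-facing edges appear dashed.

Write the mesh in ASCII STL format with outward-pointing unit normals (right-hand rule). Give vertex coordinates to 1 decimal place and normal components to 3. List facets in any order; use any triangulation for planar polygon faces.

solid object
 facet normal 0.174 0.696 -0.696
  outer loop
   vertex 1.2 0.8 0.1
   vertex 0.8 2.1 1.3
   vertex 3.6 3.4 3.3
  endloop
 endfacet
 facet normal -0.035 0.859 -0.510
  outer loop
   vertex 2.2 3.7 3.9
   vertex 3.6 3.4 3.3
   vertex 0.8 2.1 1.3
  endloop
 endfacet
 facet normal -0.975 -0.188 -0.121
  outer loop
   vertex 0.8 1.0 3.0
   vertex 0.8 2.1 1.3
   vertex 1.2 0.8 0.1
  endloop
 endfacet
 facet normal -0.892 0.380 0.246
  outer loop
   vertex 0.8 1.0 3.0
   vertex 2.2 3.7 3.9
   vertex 0.8 2.1 1.3
  endloop
 endfacet
 facet normal 0.636 -0.759 0.140
  outer loop
   vertex 0.8 1.0 3.0
   vertex 1.2 0.8 0.1
   vertex 3.6 3.4 3.3
  endloop
 endfacet
 facet normal 0.276 -0.430 0.860
  outer loop
   vertex 0.8 1.0 3.0
   vertex 3.6 3.4 3.3
   vertex 2.2 3.7 3.9
  endloop
 endfacet
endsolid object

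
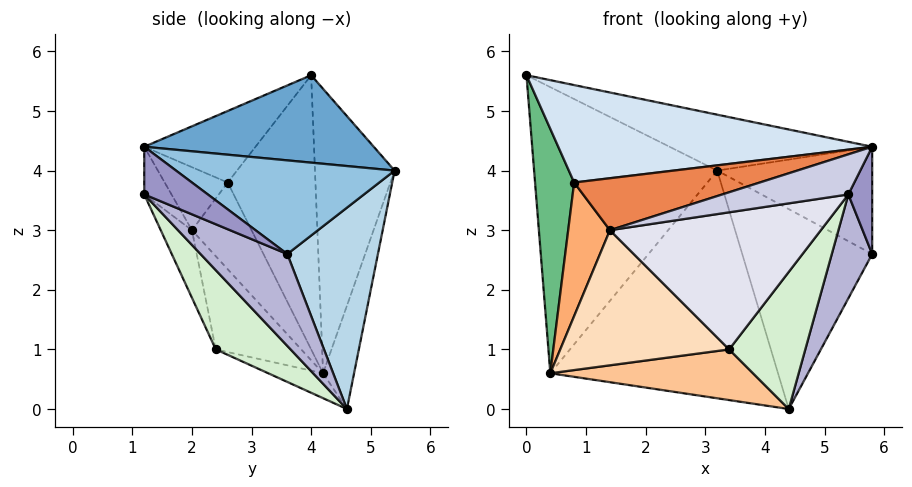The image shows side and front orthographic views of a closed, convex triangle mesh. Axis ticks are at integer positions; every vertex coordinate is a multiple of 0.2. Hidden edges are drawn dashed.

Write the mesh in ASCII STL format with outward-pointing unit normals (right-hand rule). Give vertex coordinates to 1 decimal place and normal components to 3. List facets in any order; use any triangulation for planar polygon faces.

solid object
 facet normal 0.325 0.287 0.901
  outer loop
   vertex 3.2 5.4 4.0
   vertex 0.0 4.0 5.6
   vertex 5.8 1.2 4.4
  endloop
 endfacet
 facet normal 0.646 0.458 0.611
  outer loop
   vertex 5.8 3.6 2.6
   vertex 3.2 5.4 4.0
   vertex 5.8 1.2 4.4
  endloop
 endfacet
 facet normal 0.572 0.820 0.008
  outer loop
   vertex 5.8 3.6 2.6
   vertex 4.4 4.6 0.0
   vertex 3.2 5.4 4.0
  endloop
 endfacet
 facet normal -0.288 -0.814 0.505
  outer loop
   vertex 0.8 2.6 3.8
   vertex 5.8 1.2 4.4
   vertex 0.0 4.0 5.6
  endloop
 endfacet
 facet normal -0.291 -0.857 0.425
  outer loop
   vertex 0.8 2.6 3.8
   vertex 1.4 2.0 3.0
   vertex 5.8 1.2 4.4
  endloop
 endfacet
 facet normal -0.806 -0.564 -0.181
  outer loop
   vertex 0.4 4.2 0.6
   vertex 1.4 2.0 3.0
   vertex 0.8 2.6 3.8
  endloop
 endfacet
 facet normal -0.101 -0.373 -0.922
  outer loop
   vertex 0.4 4.2 0.6
   vertex 4.4 4.6 0.0
   vertex 3.4 2.4 1.0
  endloop
 endfacet
 facet normal -0.382 -0.755 -0.533
  outer loop
   vertex 0.4 4.2 0.6
   vertex 3.4 2.4 1.0
   vertex 1.4 2.0 3.0
  endloop
 endfacet
 facet normal -0.910 -0.405 -0.089
  outer loop
   vertex 0.4 4.2 0.6
   vertex 0.8 2.6 3.8
   vertex 0.0 4.0 5.6
  endloop
 endfacet
 facet normal -0.399 0.917 0.005
  outer loop
   vertex 0.4 4.2 0.6
   vertex 0.0 4.0 5.6
   vertex 3.2 5.4 4.0
  endloop
 endfacet
 facet normal -0.131 0.964 -0.232
  outer loop
   vertex 0.4 4.2 0.6
   vertex 3.2 5.4 4.0
   vertex 4.4 4.6 0.0
  endloop
 endfacet
 facet normal 0.529 -0.539 -0.656
  outer loop
   vertex 5.4 1.2 3.6
   vertex 3.4 2.4 1.0
   vertex 4.4 4.6 0.0
  endloop
 endfacet
 facet normal 0.848 -0.318 -0.424
  outer loop
   vertex 5.4 1.2 3.6
   vertex 5.8 3.6 2.6
   vertex 5.8 1.2 4.4
  endloop
 endfacet
 facet normal 0.760 -0.354 -0.545
  outer loop
   vertex 5.4 1.2 3.6
   vertex 4.4 4.6 0.0
   vertex 5.8 3.6 2.6
  endloop
 endfacet
 facet normal -0.210 -0.972 0.105
  outer loop
   vertex 5.4 1.2 3.6
   vertex 5.8 1.2 4.4
   vertex 1.4 2.0 3.0
  endloop
 endfacet
 facet normal -0.138 -0.935 -0.325
  outer loop
   vertex 5.4 1.2 3.6
   vertex 1.4 2.0 3.0
   vertex 3.4 2.4 1.0
  endloop
 endfacet
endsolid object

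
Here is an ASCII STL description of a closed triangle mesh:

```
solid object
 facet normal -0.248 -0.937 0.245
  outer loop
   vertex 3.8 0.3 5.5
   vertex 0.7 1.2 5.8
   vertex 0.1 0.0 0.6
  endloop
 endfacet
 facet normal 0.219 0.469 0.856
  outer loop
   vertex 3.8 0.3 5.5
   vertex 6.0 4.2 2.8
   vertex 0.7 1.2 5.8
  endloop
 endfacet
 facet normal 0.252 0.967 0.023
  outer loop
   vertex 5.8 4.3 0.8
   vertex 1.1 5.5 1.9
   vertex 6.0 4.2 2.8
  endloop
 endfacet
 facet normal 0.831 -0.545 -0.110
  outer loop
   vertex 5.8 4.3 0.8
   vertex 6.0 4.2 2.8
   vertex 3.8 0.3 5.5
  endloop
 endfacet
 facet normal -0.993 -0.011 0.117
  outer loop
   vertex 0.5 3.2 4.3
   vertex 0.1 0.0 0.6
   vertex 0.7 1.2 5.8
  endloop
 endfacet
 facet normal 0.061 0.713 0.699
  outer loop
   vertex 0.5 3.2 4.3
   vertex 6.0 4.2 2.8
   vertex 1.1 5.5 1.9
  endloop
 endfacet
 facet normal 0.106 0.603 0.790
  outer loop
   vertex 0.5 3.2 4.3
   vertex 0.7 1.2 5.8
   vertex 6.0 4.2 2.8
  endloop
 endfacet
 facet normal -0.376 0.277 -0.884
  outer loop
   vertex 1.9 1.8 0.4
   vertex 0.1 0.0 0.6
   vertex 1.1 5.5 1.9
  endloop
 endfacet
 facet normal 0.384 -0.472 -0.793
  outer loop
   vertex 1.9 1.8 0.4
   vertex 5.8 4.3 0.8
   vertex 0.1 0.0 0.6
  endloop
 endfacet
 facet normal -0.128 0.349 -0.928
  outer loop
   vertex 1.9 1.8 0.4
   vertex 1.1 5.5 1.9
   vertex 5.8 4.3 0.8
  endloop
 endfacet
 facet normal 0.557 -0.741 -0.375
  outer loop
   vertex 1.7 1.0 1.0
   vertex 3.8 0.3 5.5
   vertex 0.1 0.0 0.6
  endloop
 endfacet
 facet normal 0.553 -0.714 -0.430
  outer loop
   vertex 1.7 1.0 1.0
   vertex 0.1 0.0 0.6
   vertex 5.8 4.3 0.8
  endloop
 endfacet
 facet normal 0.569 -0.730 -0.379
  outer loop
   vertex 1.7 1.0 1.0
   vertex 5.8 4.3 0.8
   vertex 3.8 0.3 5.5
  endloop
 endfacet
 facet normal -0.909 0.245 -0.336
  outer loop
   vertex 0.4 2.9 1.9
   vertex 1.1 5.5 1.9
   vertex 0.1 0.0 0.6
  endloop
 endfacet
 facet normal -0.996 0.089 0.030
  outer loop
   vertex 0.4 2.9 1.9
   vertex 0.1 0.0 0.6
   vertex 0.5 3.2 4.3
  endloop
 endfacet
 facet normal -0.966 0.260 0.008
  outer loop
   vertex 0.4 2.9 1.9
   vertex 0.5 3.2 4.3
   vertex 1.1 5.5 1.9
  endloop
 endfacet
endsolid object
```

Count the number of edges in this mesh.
24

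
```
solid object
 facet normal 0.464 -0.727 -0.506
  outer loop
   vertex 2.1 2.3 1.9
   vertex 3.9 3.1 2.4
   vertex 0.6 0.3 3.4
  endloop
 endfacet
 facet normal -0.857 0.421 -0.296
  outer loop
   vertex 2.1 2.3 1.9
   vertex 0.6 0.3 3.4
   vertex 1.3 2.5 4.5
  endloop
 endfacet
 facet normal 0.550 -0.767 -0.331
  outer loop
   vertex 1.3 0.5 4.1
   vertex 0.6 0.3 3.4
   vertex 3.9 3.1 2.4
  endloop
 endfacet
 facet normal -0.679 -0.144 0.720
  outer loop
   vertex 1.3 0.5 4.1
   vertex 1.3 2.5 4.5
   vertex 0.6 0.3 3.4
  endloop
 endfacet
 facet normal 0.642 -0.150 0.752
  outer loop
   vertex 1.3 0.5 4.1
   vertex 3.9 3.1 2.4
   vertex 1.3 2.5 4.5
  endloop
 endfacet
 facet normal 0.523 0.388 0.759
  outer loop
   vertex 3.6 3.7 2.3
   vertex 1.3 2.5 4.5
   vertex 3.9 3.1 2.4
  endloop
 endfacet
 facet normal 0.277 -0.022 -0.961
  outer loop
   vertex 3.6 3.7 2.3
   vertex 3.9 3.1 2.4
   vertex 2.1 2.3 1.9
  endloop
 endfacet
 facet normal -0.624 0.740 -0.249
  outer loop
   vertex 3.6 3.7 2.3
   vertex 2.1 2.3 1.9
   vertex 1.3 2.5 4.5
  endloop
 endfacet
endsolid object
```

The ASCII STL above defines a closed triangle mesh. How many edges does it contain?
12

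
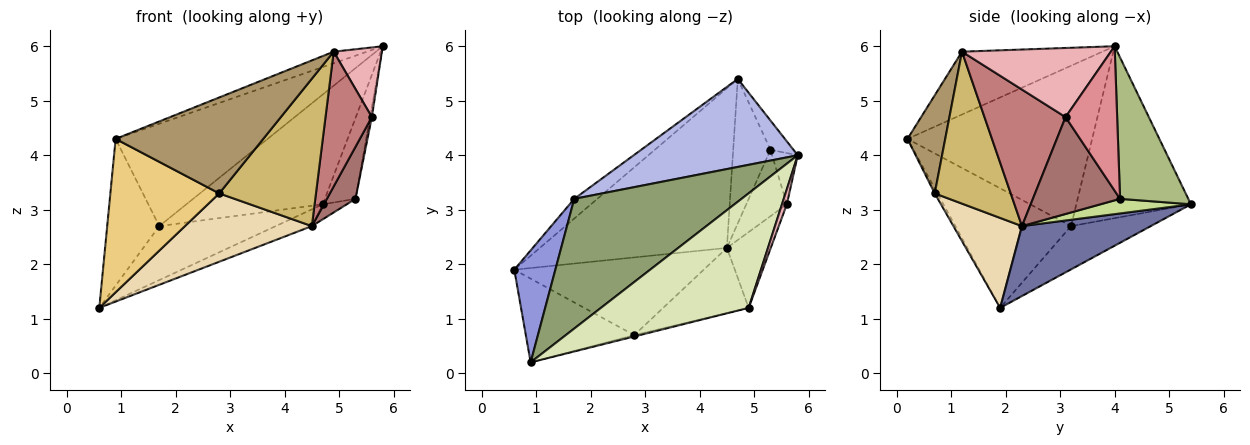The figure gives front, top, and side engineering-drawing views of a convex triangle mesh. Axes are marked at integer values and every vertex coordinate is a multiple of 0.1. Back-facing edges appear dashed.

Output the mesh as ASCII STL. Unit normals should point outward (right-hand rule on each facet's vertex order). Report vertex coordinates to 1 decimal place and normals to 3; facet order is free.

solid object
 facet normal 0.349 0.098 -0.932
  outer loop
   vertex 4.5 2.3 2.7
   vertex 0.6 1.9 1.2
   vertex 4.7 5.4 3.1
  endloop
 endfacet
 facet normal -0.541 0.790 -0.288
  outer loop
   vertex 1.7 3.2 2.7
   vertex 4.7 5.4 3.1
   vertex 0.6 1.9 1.2
  endloop
 endfacet
 facet normal -0.870 0.391 0.299
  outer loop
   vertex 1.7 3.2 2.7
   vertex 0.6 1.9 1.2
   vertex 0.9 0.2 4.3
  endloop
 endfacet
 facet normal -0.548 0.653 0.523
  outer loop
   vertex 1.7 3.2 2.7
   vertex 5.8 4.0 6.0
   vertex 4.7 5.4 3.1
  endloop
 endfacet
 facet normal -0.601 0.495 0.627
  outer loop
   vertex 1.7 3.2 2.7
   vertex 0.9 0.2 4.3
   vertex 5.8 4.0 6.0
  endloop
 endfacet
 facet normal 0.902 0.405 -0.147
  outer loop
   vertex 5.3 4.1 3.2
   vertex 4.7 5.4 3.1
   vertex 5.8 4.0 6.0
  endloop
 endfacet
 facet normal 0.363 0.096 -0.927
  outer loop
   vertex 5.3 4.1 3.2
   vertex 4.5 2.3 2.7
   vertex 4.7 5.4 3.1
  endloop
 endfacet
 facet normal -0.390 0.093 0.916
  outer loop
   vertex 4.9 1.2 5.9
   vertex 5.8 4.0 6.0
   vertex 0.9 0.2 4.3
  endloop
 endfacet
 facet normal 0.248 -0.969 -0.014
  outer loop
   vertex 2.8 0.7 3.3
   vertex 4.9 1.2 5.9
   vertex 0.9 0.2 4.3
  endloop
 endfacet
 facet normal 0.583 -0.743 -0.328
  outer loop
   vertex 2.8 0.7 3.3
   vertex 4.5 2.3 2.7
   vertex 4.9 1.2 5.9
  endloop
 endfacet
 facet normal -0.021 -0.877 -0.479
  outer loop
   vertex 2.8 0.7 3.3
   vertex 0.9 0.2 4.3
   vertex 0.6 1.9 1.2
  endloop
 endfacet
 facet normal 0.336 -0.622 -0.707
  outer loop
   vertex 2.8 0.7 3.3
   vertex 0.6 1.9 1.2
   vertex 4.5 2.3 2.7
  endloop
 endfacet
 facet normal 0.883 -0.290 -0.370
  outer loop
   vertex 5.6 3.1 4.7
   vertex 4.5 2.3 2.7
   vertex 5.3 4.1 3.2
  endloop
 endfacet
 facet normal 0.836 -0.478 -0.269
  outer loop
   vertex 5.6 3.1 4.7
   vertex 4.9 1.2 5.9
   vertex 4.5 2.3 2.7
  endloop
 endfacet
 facet normal 0.984 0.033 -0.175
  outer loop
   vertex 5.6 3.1 4.7
   vertex 5.3 4.1 3.2
   vertex 5.8 4.0 6.0
  endloop
 endfacet
 facet normal 0.949 -0.307 0.067
  outer loop
   vertex 5.6 3.1 4.7
   vertex 5.8 4.0 6.0
   vertex 4.9 1.2 5.9
  endloop
 endfacet
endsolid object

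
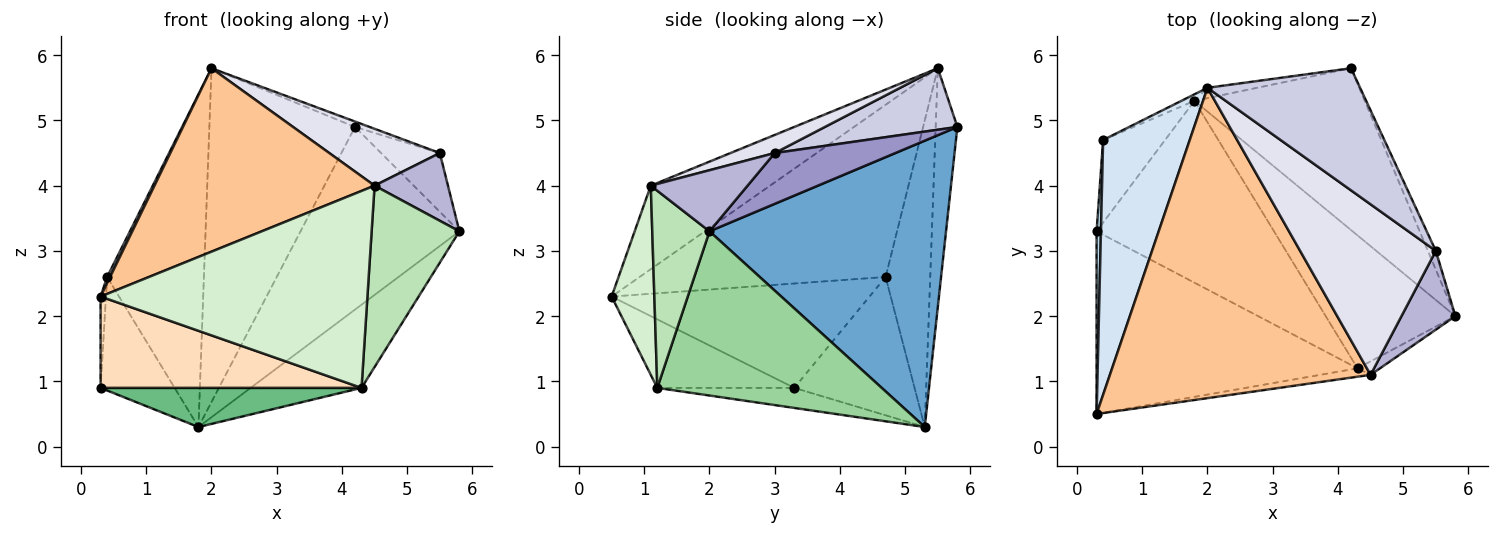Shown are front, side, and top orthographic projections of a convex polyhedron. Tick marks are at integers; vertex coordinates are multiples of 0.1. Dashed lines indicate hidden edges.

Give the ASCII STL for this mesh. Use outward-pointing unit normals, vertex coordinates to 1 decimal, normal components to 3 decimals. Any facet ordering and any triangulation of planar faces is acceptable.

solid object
 facet normal 0.744 0.500 -0.443
  outer loop
   vertex 1.8 5.3 0.3
   vertex 4.2 5.8 4.9
   vertex 5.8 2.0 3.3
  endloop
 endfacet
 facet normal -0.147 0.989 -0.031
  outer loop
   vertex 1.8 5.3 0.3
   vertex 2.0 5.5 5.8
   vertex 4.2 5.8 4.9
  endloop
 endfacet
 facet normal -0.999 0.021 0.042
  outer loop
   vertex 0.4 4.7 2.6
   vertex 0.3 3.3 0.9
   vertex 0.3 0.5 2.3
  endloop
 endfacet
 facet normal -0.893 -0.011 0.449
  outer loop
   vertex 0.4 4.7 2.6
   vertex 0.3 0.5 2.3
   vertex 2.0 5.5 5.8
  endloop
 endfacet
 facet normal -0.796 0.490 -0.357
  outer loop
   vertex 0.4 4.7 2.6
   vertex 1.8 5.3 0.3
   vertex 0.3 3.3 0.9
  endloop
 endfacet
 facet normal -0.418 0.908 -0.018
  outer loop
   vertex 0.4 4.7 2.6
   vertex 2.0 5.5 5.8
   vertex 1.8 5.3 0.3
  endloop
 endfacet
 facet normal -0.266 -0.491 0.830
  outer loop
   vertex 4.5 1.1 4.0
   vertex 2.0 5.5 5.8
   vertex 0.3 0.5 2.3
  endloop
 endfacet
 facet normal -0.229 -0.435 -0.871
  outer loop
   vertex 4.3 1.2 0.9
   vertex 0.3 0.5 2.3
   vertex 0.3 3.3 0.9
  endloop
 endfacet
 facet normal -0.110 -0.209 -0.972
  outer loop
   vertex 4.3 1.2 0.9
   vertex 0.3 3.3 0.9
   vertex 1.8 5.3 0.3
  endloop
 endfacet
 facet normal 0.732 0.362 -0.578
  outer loop
   vertex 4.3 1.2 0.9
   vertex 1.8 5.3 0.3
   vertex 5.8 2.0 3.3
  endloop
 endfacet
 facet normal 0.545 -0.836 -0.062
  outer loop
   vertex 4.3 1.2 0.9
   vertex 5.8 2.0 3.3
   vertex 4.5 1.1 4.0
  endloop
 endfacet
 facet normal 0.158 -0.987 -0.042
  outer loop
   vertex 4.3 1.2 0.9
   vertex 4.5 1.1 4.0
   vertex 0.3 0.5 2.3
  endloop
 endfacet
 facet normal 0.891 0.433 -0.138
  outer loop
   vertex 5.5 3.0 4.5
   vertex 5.8 2.0 3.3
   vertex 4.2 5.8 4.9
  endloop
 endfacet
 facet normal 0.652 -0.494 0.575
  outer loop
   vertex 5.5 3.0 4.5
   vertex 4.5 1.1 4.0
   vertex 5.8 2.0 3.3
  endloop
 endfacet
 facet normal 0.374 0.041 0.927
  outer loop
   vertex 5.5 3.0 4.5
   vertex 4.2 5.8 4.9
   vertex 2.0 5.5 5.8
  endloop
 endfacet
 facet normal 0.125 -0.314 0.941
  outer loop
   vertex 5.5 3.0 4.5
   vertex 2.0 5.5 5.8
   vertex 4.5 1.1 4.0
  endloop
 endfacet
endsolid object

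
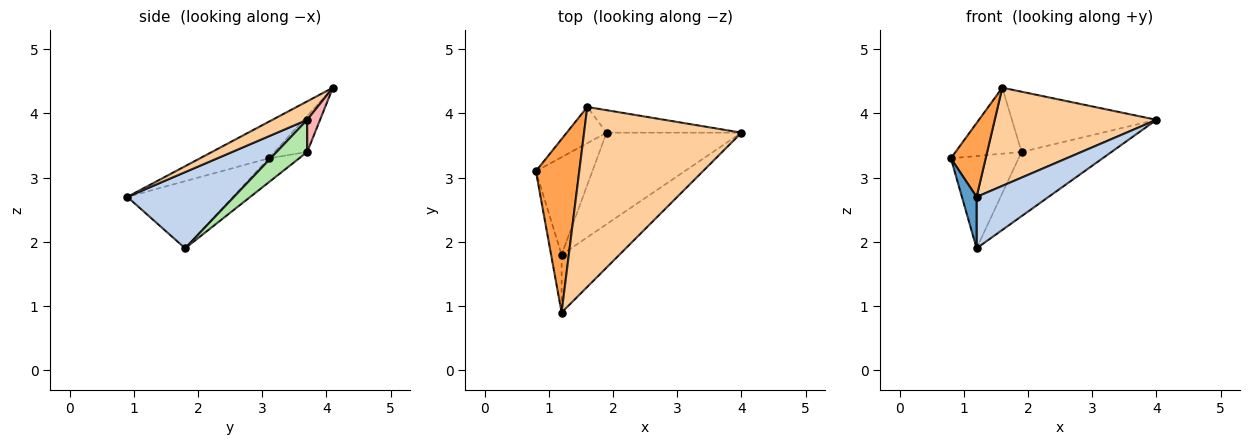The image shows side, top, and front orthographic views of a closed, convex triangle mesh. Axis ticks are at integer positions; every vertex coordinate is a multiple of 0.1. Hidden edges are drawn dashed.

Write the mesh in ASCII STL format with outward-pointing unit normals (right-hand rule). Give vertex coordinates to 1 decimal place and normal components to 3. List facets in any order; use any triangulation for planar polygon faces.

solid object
 facet normal -0.979 -0.136 -0.153
  outer loop
   vertex 1.2 1.8 1.9
   vertex 1.2 0.9 2.7
   vertex 0.8 3.1 3.3
  endloop
 endfacet
 facet normal 0.702 -0.473 -0.533
  outer loop
   vertex 1.2 1.8 1.9
   vertex 4.0 3.7 3.9
   vertex 1.2 0.9 2.7
  endloop
 endfacet
 facet normal -0.613 -0.310 0.727
  outer loop
   vertex 1.6 4.1 4.4
   vertex 0.8 3.1 3.3
   vertex 1.2 0.9 2.7
  endloop
 endfacet
 facet normal 0.102 -0.477 0.873
  outer loop
   vertex 1.6 4.1 4.4
   vertex 1.2 0.9 2.7
   vertex 4.0 3.7 3.9
  endloop
 endfacet
 facet normal -0.295 0.657 -0.694
  outer loop
   vertex 1.9 3.7 3.4
   vertex 1.2 1.8 1.9
   vertex 0.8 3.1 3.3
  endloop
 endfacet
 facet normal 0.191 0.564 -0.803
  outer loop
   vertex 1.9 3.7 3.4
   vertex 4.0 3.7 3.9
   vertex 1.2 1.8 1.9
  endloop
 endfacet
 facet normal -0.398 0.804 -0.441
  outer loop
   vertex 1.9 3.7 3.4
   vertex 0.8 3.1 3.3
   vertex 1.6 4.1 4.4
  endloop
 endfacet
 facet normal 0.083 0.934 -0.349
  outer loop
   vertex 1.9 3.7 3.4
   vertex 1.6 4.1 4.4
   vertex 4.0 3.7 3.9
  endloop
 endfacet
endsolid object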